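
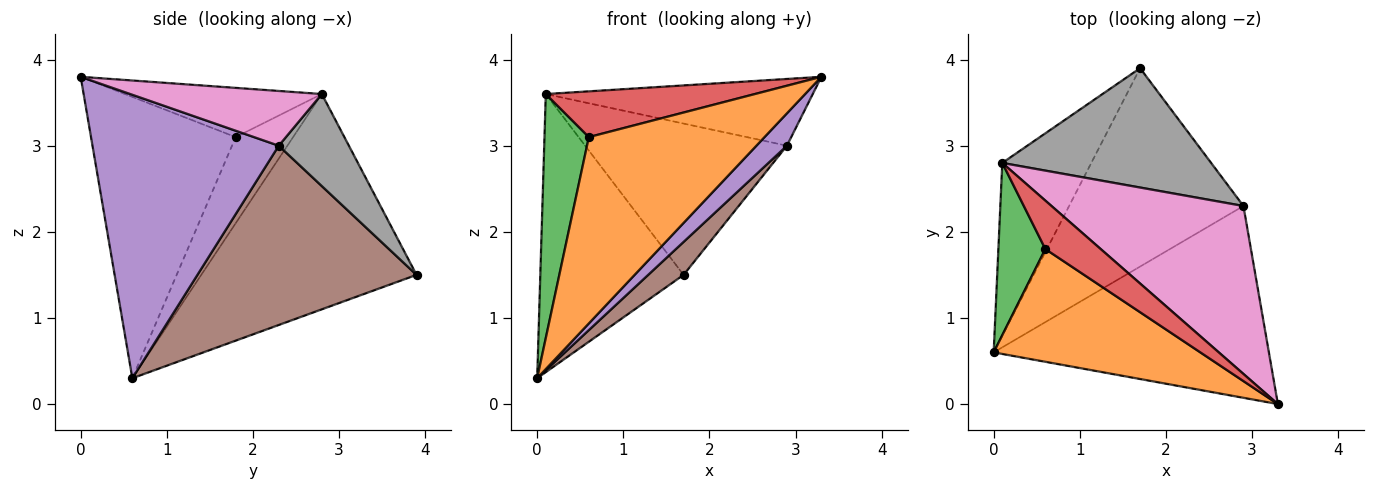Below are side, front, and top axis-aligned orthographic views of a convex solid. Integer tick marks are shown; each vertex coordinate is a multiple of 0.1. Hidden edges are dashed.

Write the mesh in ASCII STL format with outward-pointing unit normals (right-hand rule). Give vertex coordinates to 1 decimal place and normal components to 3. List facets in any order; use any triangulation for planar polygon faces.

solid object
 facet normal -0.787 0.524 -0.325
  outer loop
   vertex 0.1 2.8 3.6
   vertex 1.7 3.9 1.5
   vertex 0.0 0.6 0.3
  endloop
 endfacet
 facet normal -0.576 -0.699 0.423
  outer loop
   vertex 0.6 1.8 3.1
   vertex 0.0 0.6 0.3
   vertex 3.3 0.0 3.8
  endloop
 endfacet
 facet normal -0.727 -0.561 0.396
  outer loop
   vertex 0.6 1.8 3.1
   vertex 0.1 2.8 3.6
   vertex 0.0 0.6 0.3
  endloop
 endfacet
 facet normal -0.543 -0.577 0.611
  outer loop
   vertex 0.6 1.8 3.1
   vertex 3.3 0.0 3.8
   vertex 0.1 2.8 3.6
  endloop
 endfacet
 facet normal 0.713 -0.117 -0.692
  outer loop
   vertex 2.9 2.3 3.0
   vertex 3.3 0.0 3.8
   vertex 0.0 0.6 0.3
  endloop
 endfacet
 facet normal 0.712 -0.115 -0.692
  outer loop
   vertex 2.9 2.3 3.0
   vertex 0.0 0.6 0.3
   vertex 1.7 3.9 1.5
  endloop
 endfacet
 facet normal 0.256 0.357 0.898
  outer loop
   vertex 2.9 2.3 3.0
   vertex 0.1 2.8 3.6
   vertex 3.3 0.0 3.8
  endloop
 endfacet
 facet normal 0.263 0.758 0.597
  outer loop
   vertex 2.9 2.3 3.0
   vertex 1.7 3.9 1.5
   vertex 0.1 2.8 3.6
  endloop
 endfacet
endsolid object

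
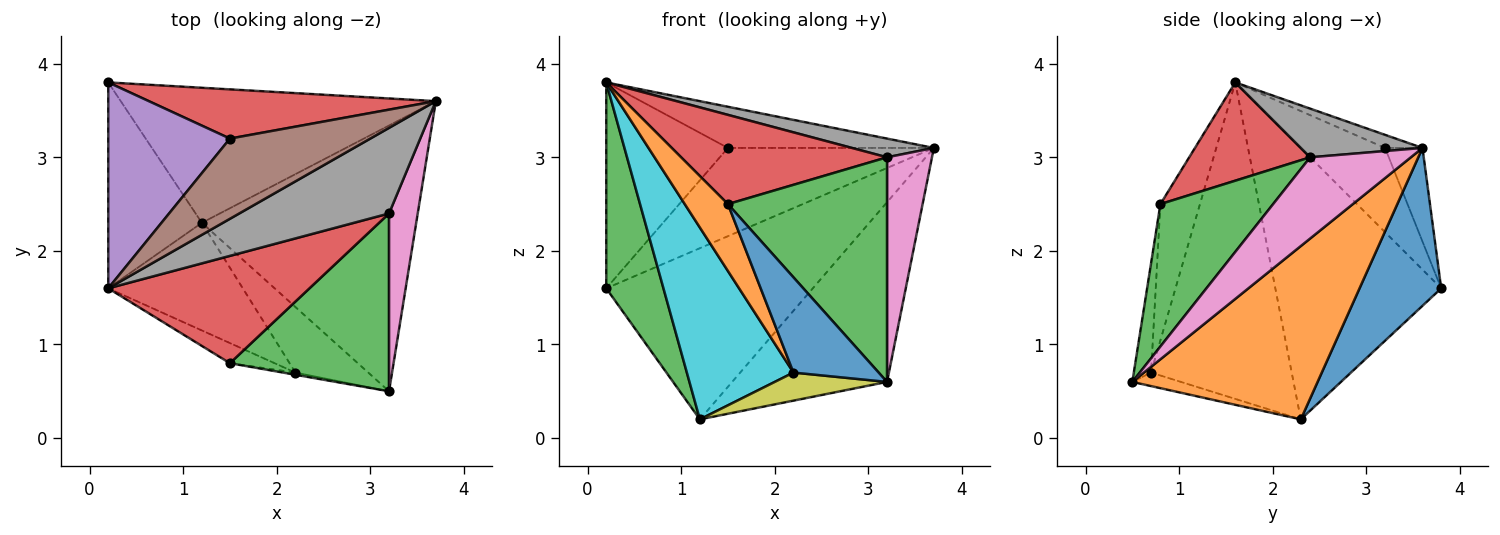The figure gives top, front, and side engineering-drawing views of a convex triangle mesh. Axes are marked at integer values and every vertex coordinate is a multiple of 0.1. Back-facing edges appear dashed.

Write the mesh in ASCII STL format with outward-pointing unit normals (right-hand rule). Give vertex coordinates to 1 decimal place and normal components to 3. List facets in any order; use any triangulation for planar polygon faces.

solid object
 facet normal 0.296 0.750 -0.592
  outer loop
   vertex 1.2 2.3 0.2
   vertex 0.2 3.8 1.6
   vertex 3.7 3.6 3.1
  endloop
 endfacet
 facet normal 0.556 0.465 -0.688
  outer loop
   vertex 1.2 2.3 0.2
   vertex 3.7 3.6 3.1
   vertex 3.2 0.5 0.6
  endloop
 endfacet
 facet normal -0.899 -0.310 -0.310
  outer loop
   vertex 1.2 2.3 0.2
   vertex 0.2 1.6 3.8
   vertex 0.2 3.8 1.6
  endloop
 endfacet
 facet normal -0.157 0.863 0.481
  outer loop
   vertex 1.5 3.2 3.1
   vertex 3.7 3.6 3.1
   vertex 0.2 3.8 1.6
  endloop
 endfacet
 facet normal -0.440 0.635 0.635
  outer loop
   vertex 1.5 3.2 3.1
   vertex 0.2 3.8 1.6
   vertex 0.2 1.6 3.8
  endloop
 endfacet
 facet normal -0.083 0.455 0.887
  outer loop
   vertex 1.5 3.2 3.1
   vertex 0.2 1.6 3.8
   vertex 3.7 3.6 3.1
  endloop
 endfacet
 facet normal 0.869 -0.388 0.307
  outer loop
   vertex 3.2 2.4 3.0
   vertex 3.2 0.5 0.6
   vertex 3.7 3.6 3.1
  endloop
 endfacet
 facet normal 0.303 -0.204 0.931
  outer loop
   vertex 3.2 2.4 3.0
   vertex 3.7 3.6 3.1
   vertex 0.2 1.6 3.8
  endloop
 endfacet
 facet normal -0.168 -0.388 -0.906
  outer loop
   vertex 2.2 0.7 0.7
   vertex 1.2 2.3 0.2
   vertex 3.2 0.5 0.6
  endloop
 endfacet
 facet normal -0.755 -0.572 -0.321
  outer loop
   vertex 2.2 0.7 0.7
   vertex 0.2 1.6 3.8
   vertex 1.2 2.3 0.2
  endloop
 endfacet
 facet normal -0.198 -0.980 -0.023
  outer loop
   vertex 1.5 0.8 2.5
   vertex 2.2 0.7 0.7
   vertex 3.2 0.5 0.6
  endloop
 endfacet
 facet normal -0.659 -0.720 -0.216
  outer loop
   vertex 1.5 0.8 2.5
   vertex 0.2 1.6 3.8
   vertex 2.2 0.7 0.7
  endloop
 endfacet
 facet normal 0.486 -0.685 0.543
  outer loop
   vertex 1.5 0.8 2.5
   vertex 3.2 0.5 0.6
   vertex 3.2 2.4 3.0
  endloop
 endfacet
 facet normal 0.352 -0.598 0.720
  outer loop
   vertex 1.5 0.8 2.5
   vertex 3.2 2.4 3.0
   vertex 0.2 1.6 3.8
  endloop
 endfacet
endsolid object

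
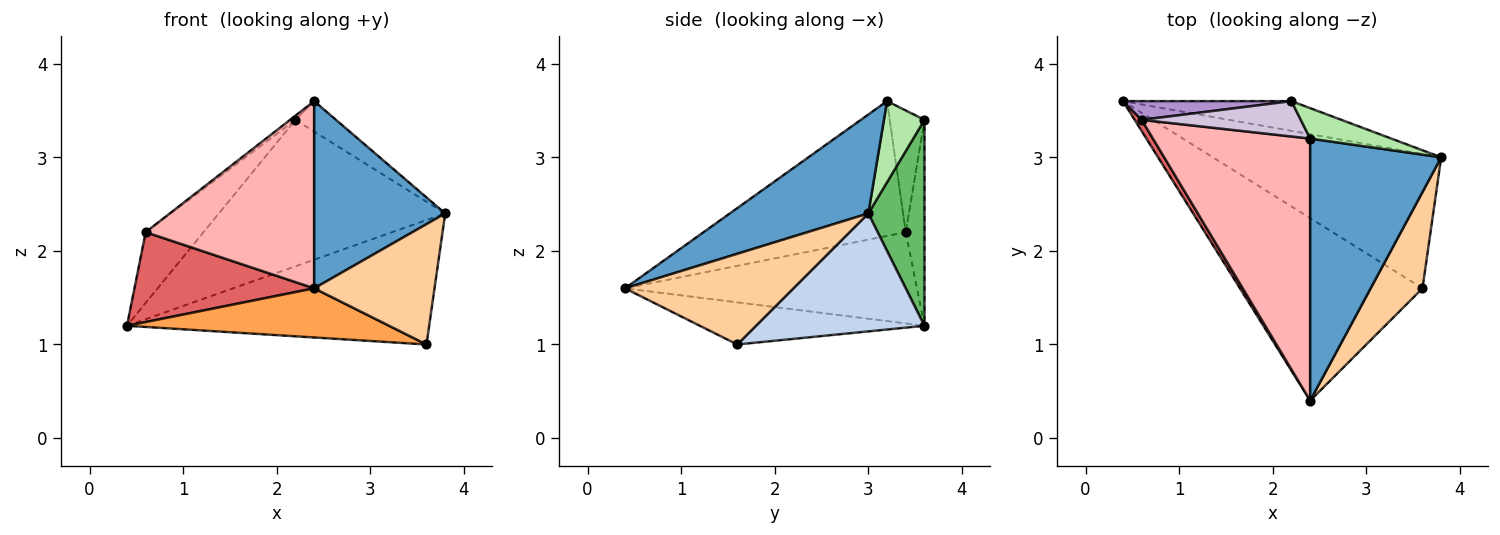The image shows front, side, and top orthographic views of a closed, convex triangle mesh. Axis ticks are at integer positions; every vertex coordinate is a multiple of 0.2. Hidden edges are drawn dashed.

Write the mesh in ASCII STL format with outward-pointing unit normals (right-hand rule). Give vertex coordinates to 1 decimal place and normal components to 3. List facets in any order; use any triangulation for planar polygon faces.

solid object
 facet normal 0.524 -0.495 0.693
  outer loop
   vertex 2.4 3.2 3.6
   vertex 2.4 0.4 1.6
   vertex 3.8 3.0 2.4
  endloop
 endfacet
 facet normal 0.354 0.635 -0.686
  outer loop
   vertex 3.6 1.6 1.0
   vertex 0.4 3.6 1.2
   vertex 3.8 3.0 2.4
  endloop
 endfacet
 facet normal -0.217 -0.254 -0.942
  outer loop
   vertex 3.6 1.6 1.0
   vertex 2.4 0.4 1.6
   vertex 0.4 3.6 1.2
  endloop
 endfacet
 facet normal 0.738 -0.527 0.422
  outer loop
   vertex 3.6 1.6 1.0
   vertex 3.8 3.0 2.4
   vertex 2.4 0.4 1.6
  endloop
 endfacet
 facet normal 0.236 0.952 -0.193
  outer loop
   vertex 2.2 3.6 3.4
   vertex 3.8 3.0 2.4
   vertex 0.4 3.6 1.2
  endloop
 endfacet
 facet normal 0.577 0.577 0.577
  outer loop
   vertex 2.2 3.6 3.4
   vertex 2.4 3.2 3.6
   vertex 3.8 3.0 2.4
  endloop
 endfacet
 facet normal -0.850 -0.523 0.065
  outer loop
   vertex 0.6 3.4 2.2
   vertex 0.4 3.6 1.2
   vertex 2.4 0.4 1.6
  endloop
 endfacet
 facet normal -0.572 -0.477 0.667
  outer loop
   vertex 0.6 3.4 2.2
   vertex 2.4 0.4 1.6
   vertex 2.4 3.2 3.6
  endloop
 endfacet
 facet normal -0.298 0.923 0.244
  outer loop
   vertex 0.6 3.4 2.2
   vertex 2.2 3.6 3.4
   vertex 0.4 3.6 1.2
  endloop
 endfacet
 facet normal -0.605 0.093 0.791
  outer loop
   vertex 0.6 3.4 2.2
   vertex 2.4 3.2 3.6
   vertex 2.2 3.6 3.4
  endloop
 endfacet
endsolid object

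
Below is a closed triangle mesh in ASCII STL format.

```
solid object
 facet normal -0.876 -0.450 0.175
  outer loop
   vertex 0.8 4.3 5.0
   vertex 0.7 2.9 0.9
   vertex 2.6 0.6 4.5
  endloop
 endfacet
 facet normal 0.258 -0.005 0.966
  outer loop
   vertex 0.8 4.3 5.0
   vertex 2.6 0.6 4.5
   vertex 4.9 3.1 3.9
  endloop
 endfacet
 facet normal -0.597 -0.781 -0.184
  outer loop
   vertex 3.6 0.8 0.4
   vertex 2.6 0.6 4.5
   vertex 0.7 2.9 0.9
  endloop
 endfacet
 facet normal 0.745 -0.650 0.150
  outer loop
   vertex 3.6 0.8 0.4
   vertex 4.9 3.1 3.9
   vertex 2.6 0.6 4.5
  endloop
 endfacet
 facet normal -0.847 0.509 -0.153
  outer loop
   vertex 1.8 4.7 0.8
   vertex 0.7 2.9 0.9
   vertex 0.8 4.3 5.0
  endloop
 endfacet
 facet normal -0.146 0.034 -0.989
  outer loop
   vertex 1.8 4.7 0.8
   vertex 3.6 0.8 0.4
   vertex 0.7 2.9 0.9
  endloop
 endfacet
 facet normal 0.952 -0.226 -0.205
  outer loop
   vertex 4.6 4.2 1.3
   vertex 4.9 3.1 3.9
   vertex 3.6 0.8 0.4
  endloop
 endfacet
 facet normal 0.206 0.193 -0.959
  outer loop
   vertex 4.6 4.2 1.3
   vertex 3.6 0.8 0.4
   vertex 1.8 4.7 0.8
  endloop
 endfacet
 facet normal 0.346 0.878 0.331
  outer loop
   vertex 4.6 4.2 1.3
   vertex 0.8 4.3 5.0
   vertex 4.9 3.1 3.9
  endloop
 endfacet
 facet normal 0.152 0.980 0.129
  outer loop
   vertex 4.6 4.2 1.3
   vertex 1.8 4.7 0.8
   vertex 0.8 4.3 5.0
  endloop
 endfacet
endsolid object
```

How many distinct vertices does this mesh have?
7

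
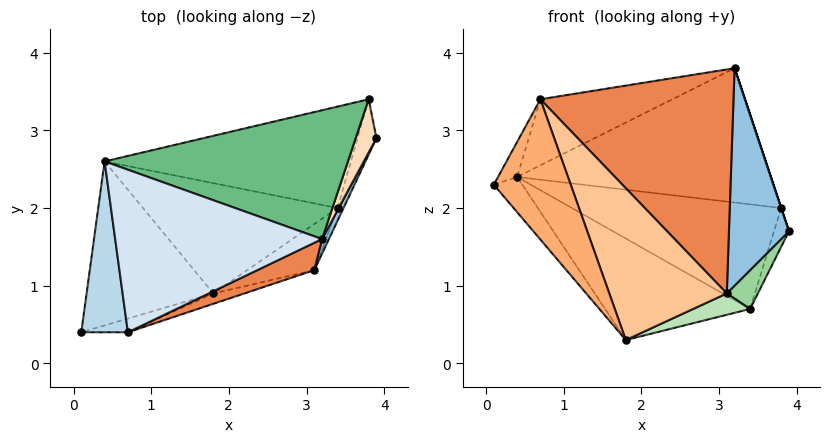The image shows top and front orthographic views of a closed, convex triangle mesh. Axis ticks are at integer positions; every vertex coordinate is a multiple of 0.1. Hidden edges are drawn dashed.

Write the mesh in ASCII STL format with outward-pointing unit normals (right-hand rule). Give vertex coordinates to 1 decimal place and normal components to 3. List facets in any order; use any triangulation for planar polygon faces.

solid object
 facet normal -0.771 0.133 -0.622
  outer loop
   vertex 0.4 2.6 2.4
   vertex 1.8 0.9 0.3
   vertex 0.1 0.4 2.3
  endloop
 endfacet
 facet normal 0.899 -0.437 0.029
  outer loop
   vertex 3.1 1.2 0.9
   vertex 3.9 2.9 1.7
   vertex 3.2 1.6 3.8
  endloop
 endfacet
 facet normal -0.874 0.097 0.477
  outer loop
   vertex 0.7 0.4 3.4
   vertex 0.4 2.6 2.4
   vertex 0.1 0.4 2.3
  endloop
 endfacet
 facet normal -0.312 0.357 0.880
  outer loop
   vertex 0.7 0.4 3.4
   vertex 3.2 1.6 3.8
   vertex 0.4 2.6 2.4
  endloop
 endfacet
 facet normal 0.416 -0.903 0.110
  outer loop
   vertex 0.7 0.4 3.4
   vertex 3.1 1.2 0.9
   vertex 3.2 1.6 3.8
  endloop
 endfacet
 facet normal 0.176 -0.980 -0.096
  outer loop
   vertex 0.7 0.4 3.4
   vertex 0.1 0.4 2.3
   vertex 1.8 0.9 0.3
  endloop
 endfacet
 facet normal 0.253 -0.965 -0.066
  outer loop
   vertex 0.7 0.4 3.4
   vertex 1.8 0.9 0.3
   vertex 3.1 1.2 0.9
  endloop
 endfacet
 facet normal 0.949 0.000 0.316
  outer loop
   vertex 3.8 3.4 2.0
   vertex 3.2 1.6 3.8
   vertex 3.9 2.9 1.7
  endloop
 endfacet
 facet normal -0.088 0.719 0.690
  outer loop
   vertex 3.8 3.4 2.0
   vertex 0.4 2.6 2.4
   vertex 3.2 1.6 3.8
  endloop
 endfacet
 facet normal 0.919 -0.375 -0.122
  outer loop
   vertex 3.4 2.0 0.7
   vertex 3.9 2.9 1.7
   vertex 3.1 1.2 0.9
  endloop
 endfacet
 facet normal 0.458 -0.374 -0.806
  outer loop
   vertex 3.4 2.0 0.7
   vertex 3.1 1.2 0.9
   vertex 1.8 0.9 0.3
  endloop
 endfacet
 facet normal 0.479 0.520 -0.707
  outer loop
   vertex 3.4 2.0 0.7
   vertex 3.8 3.4 2.0
   vertex 3.9 2.9 1.7
  endloop
 endfacet
 facet normal -0.271 0.652 -0.708
  outer loop
   vertex 3.4 2.0 0.7
   vertex 1.8 0.9 0.3
   vertex 0.4 2.6 2.4
  endloop
 endfacet
 facet normal -0.243 0.696 -0.675
  outer loop
   vertex 3.4 2.0 0.7
   vertex 0.4 2.6 2.4
   vertex 3.8 3.4 2.0
  endloop
 endfacet
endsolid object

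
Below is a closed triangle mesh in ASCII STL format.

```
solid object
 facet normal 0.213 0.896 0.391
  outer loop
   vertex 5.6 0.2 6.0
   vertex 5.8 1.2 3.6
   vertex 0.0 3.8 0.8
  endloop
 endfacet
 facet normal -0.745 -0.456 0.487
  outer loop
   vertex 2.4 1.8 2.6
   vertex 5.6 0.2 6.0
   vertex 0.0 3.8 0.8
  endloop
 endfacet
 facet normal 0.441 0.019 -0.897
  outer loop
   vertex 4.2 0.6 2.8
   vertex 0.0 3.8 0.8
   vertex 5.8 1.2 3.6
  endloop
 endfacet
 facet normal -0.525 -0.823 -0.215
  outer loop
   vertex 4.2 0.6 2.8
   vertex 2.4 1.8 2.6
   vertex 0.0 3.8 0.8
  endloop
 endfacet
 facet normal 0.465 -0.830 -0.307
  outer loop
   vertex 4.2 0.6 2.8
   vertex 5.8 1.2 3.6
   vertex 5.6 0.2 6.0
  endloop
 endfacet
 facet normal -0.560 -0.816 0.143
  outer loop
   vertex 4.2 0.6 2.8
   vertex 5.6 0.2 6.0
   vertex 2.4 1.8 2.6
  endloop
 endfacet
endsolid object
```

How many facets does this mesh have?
6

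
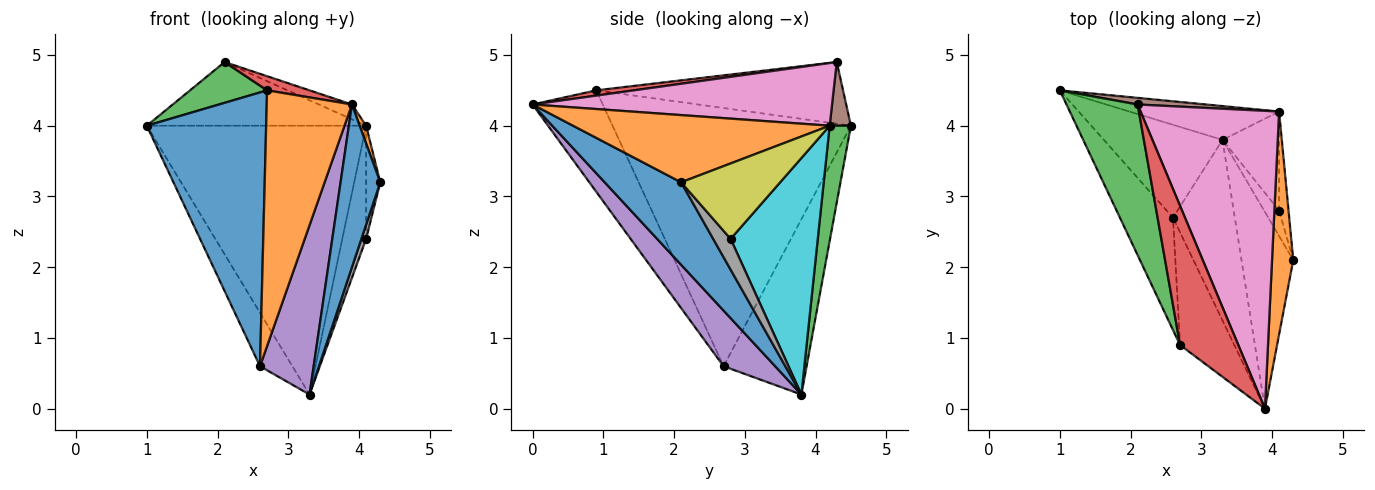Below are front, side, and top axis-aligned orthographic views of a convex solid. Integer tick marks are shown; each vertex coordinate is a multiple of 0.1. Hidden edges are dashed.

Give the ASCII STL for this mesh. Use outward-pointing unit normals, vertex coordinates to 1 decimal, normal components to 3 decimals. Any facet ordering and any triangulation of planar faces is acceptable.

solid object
 facet normal 0.775 -0.403 -0.487
  outer loop
   vertex 3.3 3.8 0.2
   vertex 4.3 2.1 3.2
   vertex 3.9 0.0 4.3
  endloop
 endfacet
 facet normal 0.953 -0.024 0.301
  outer loop
   vertex 4.1 4.2 4.0
   vertex 3.9 0.0 4.3
   vertex 4.3 2.1 3.2
  endloop
 endfacet
 facet normal 0.096 0.988 -0.124
  outer loop
   vertex 4.1 4.2 4.0
   vertex 3.3 3.8 0.2
   vertex 1.0 4.5 4.0
  endloop
 endfacet
 facet normal -0.788 0.307 -0.534
  outer loop
   vertex 2.6 2.7 0.6
   vertex 1.0 4.5 4.0
   vertex 3.3 3.8 0.2
  endloop
 endfacet
 facet normal 0.549 -0.571 -0.610
  outer loop
   vertex 2.6 2.7 0.6
   vertex 3.3 3.8 0.2
   vertex 3.9 0.0 4.3
  endloop
 endfacet
 facet normal 0.096 0.990 0.103
  outer loop
   vertex 2.1 4.3 4.9
   vertex 4.1 4.2 4.0
   vertex 1.0 4.5 4.0
  endloop
 endfacet
 facet normal 0.412 0.045 0.910
  outer loop
   vertex 2.1 4.3 4.9
   vertex 3.9 0.0 4.3
   vertex 4.1 4.2 4.0
  endloop
 endfacet
 facet normal 0.874 -0.236 -0.425
  outer loop
   vertex 4.1 2.8 2.4
   vertex 4.3 2.1 3.2
   vertex 3.3 3.8 0.2
  endloop
 endfacet
 facet normal 0.982 0.140 -0.123
  outer loop
   vertex 4.1 2.8 2.4
   vertex 4.1 4.2 4.0
   vertex 4.3 2.1 3.2
  endloop
 endfacet
 facet normal 0.940 0.257 -0.225
  outer loop
   vertex 4.1 2.8 2.4
   vertex 3.3 3.8 0.2
   vertex 4.1 4.2 4.0
  endloop
 endfacet
 facet normal -0.879 -0.440 -0.181
  outer loop
   vertex 2.7 0.9 4.5
   vertex 1.0 4.5 4.0
   vertex 2.6 2.7 0.6
  endloop
 endfacet
 facet normal -0.602 -0.731 -0.322
  outer loop
   vertex 2.7 0.9 4.5
   vertex 2.6 2.7 0.6
   vertex 3.9 0.0 4.3
  endloop
 endfacet
 facet normal -0.642 -0.200 0.740
  outer loop
   vertex 2.7 0.9 4.5
   vertex 2.1 4.3 4.9
   vertex 1.0 4.5 4.0
  endloop
 endfacet
 facet normal 0.090 -0.101 0.991
  outer loop
   vertex 2.7 0.9 4.5
   vertex 3.9 0.0 4.3
   vertex 2.1 4.3 4.9
  endloop
 endfacet
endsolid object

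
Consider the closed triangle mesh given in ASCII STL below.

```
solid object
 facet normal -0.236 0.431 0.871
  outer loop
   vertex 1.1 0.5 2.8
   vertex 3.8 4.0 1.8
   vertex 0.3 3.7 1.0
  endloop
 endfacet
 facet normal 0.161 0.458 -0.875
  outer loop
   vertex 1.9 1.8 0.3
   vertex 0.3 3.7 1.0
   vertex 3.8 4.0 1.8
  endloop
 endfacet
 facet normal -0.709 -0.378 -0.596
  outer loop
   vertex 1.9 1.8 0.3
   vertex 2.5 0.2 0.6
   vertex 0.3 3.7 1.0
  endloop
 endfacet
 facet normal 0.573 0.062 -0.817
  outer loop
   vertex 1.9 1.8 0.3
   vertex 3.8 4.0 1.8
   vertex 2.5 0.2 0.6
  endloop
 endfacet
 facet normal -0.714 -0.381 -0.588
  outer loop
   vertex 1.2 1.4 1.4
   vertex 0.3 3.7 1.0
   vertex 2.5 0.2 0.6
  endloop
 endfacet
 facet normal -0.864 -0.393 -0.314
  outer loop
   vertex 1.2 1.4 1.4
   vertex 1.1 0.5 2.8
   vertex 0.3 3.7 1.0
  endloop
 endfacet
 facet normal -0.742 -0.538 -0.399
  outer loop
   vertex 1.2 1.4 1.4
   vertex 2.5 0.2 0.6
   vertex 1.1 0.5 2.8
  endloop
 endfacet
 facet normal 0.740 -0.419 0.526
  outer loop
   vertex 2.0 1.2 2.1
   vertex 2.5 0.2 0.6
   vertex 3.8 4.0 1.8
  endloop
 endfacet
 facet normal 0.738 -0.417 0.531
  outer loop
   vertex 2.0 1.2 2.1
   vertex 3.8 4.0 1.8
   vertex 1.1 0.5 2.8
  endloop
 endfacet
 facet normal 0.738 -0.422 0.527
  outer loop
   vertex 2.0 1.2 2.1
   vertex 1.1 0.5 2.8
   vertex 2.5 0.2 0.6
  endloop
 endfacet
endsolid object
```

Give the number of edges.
15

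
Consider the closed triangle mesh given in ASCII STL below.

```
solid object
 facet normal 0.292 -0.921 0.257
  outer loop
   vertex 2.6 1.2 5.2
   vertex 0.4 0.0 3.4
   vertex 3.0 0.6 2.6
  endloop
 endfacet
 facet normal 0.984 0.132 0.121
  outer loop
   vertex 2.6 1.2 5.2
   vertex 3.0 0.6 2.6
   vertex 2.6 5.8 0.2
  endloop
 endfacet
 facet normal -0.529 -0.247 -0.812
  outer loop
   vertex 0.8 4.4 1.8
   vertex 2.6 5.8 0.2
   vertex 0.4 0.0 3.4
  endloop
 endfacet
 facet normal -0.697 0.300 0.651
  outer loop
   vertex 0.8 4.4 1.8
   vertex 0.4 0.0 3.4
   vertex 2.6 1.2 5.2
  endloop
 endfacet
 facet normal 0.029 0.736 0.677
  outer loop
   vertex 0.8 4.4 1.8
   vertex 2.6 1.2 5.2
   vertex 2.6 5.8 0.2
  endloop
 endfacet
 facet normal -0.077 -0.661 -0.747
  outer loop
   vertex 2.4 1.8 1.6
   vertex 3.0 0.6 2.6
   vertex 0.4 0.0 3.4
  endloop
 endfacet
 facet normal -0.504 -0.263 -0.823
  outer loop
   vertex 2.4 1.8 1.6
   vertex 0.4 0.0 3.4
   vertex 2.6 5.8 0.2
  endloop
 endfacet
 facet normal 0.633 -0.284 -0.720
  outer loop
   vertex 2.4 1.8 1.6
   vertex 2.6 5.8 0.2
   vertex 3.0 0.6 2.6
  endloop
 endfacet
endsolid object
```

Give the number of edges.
12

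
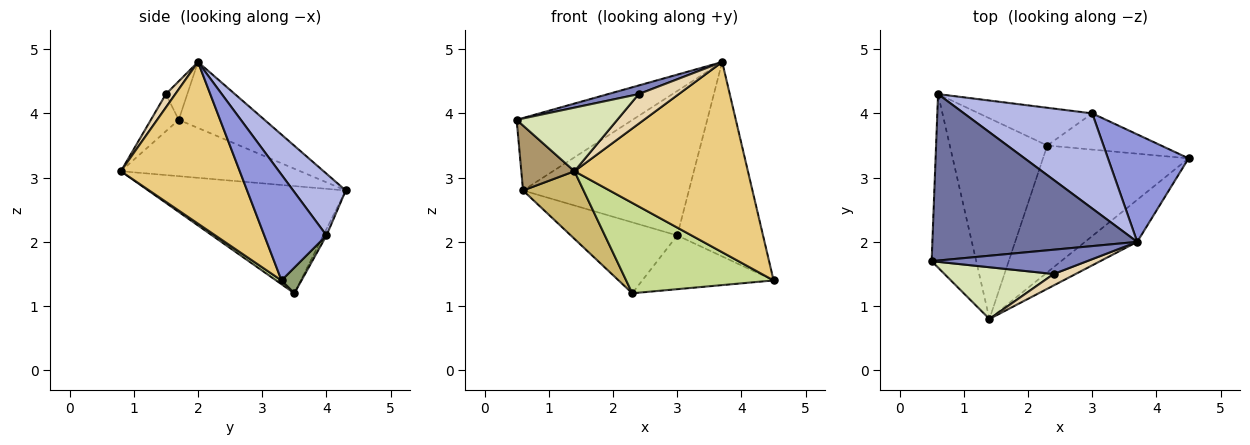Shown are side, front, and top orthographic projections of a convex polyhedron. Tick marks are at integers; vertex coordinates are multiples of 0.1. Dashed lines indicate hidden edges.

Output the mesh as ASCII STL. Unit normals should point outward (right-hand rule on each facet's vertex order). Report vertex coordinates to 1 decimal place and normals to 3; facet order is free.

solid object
 facet normal -0.283 0.383 0.879
  outer loop
   vertex 3.7 2.0 4.8
   vertex 0.6 4.3 2.8
   vertex 0.5 1.7 3.9
  endloop
 endfacet
 facet normal -0.227 -0.326 0.918
  outer loop
   vertex 2.4 1.5 4.3
   vertex 3.7 2.0 4.8
   vertex 0.5 1.7 3.9
  endloop
 endfacet
 facet normal 0.536 0.739 0.409
  outer loop
   vertex 3.0 4.0 2.1
   vertex 3.7 2.0 4.8
   vertex 4.5 3.3 1.4
  endloop
 endfacet
 facet normal 0.256 0.807 0.532
  outer loop
   vertex 3.0 4.0 2.1
   vertex 0.6 4.3 2.8
   vertex 3.7 2.0 4.8
  endloop
 endfacet
 facet normal 0.125 0.823 -0.554
  outer loop
   vertex 3.0 4.0 2.1
   vertex 4.5 3.3 1.4
   vertex 2.3 3.5 1.2
  endloop
 endfacet
 facet normal -0.027 0.883 -0.470
  outer loop
   vertex 3.0 4.0 2.1
   vertex 2.3 3.5 1.2
   vertex 0.6 4.3 2.8
  endloop
 endfacet
 facet normal 0.021 -0.580 -0.814
  outer loop
   vertex 1.4 0.8 3.1
   vertex 2.3 3.5 1.2
   vertex 4.5 3.3 1.4
  endloop
 endfacet
 facet normal -0.210 -0.758 0.617
  outer loop
   vertex 1.4 0.8 3.1
   vertex 2.4 1.5 4.3
   vertex 0.5 1.7 3.9
  endloop
 endfacet
 facet normal -0.764 -0.226 -0.605
  outer loop
   vertex 1.4 0.8 3.1
   vertex 0.5 1.7 3.9
   vertex 0.6 4.3 2.8
  endloop
 endfacet
 facet normal -0.722 -0.221 -0.656
  outer loop
   vertex 1.4 0.8 3.1
   vertex 0.6 4.3 2.8
   vertex 2.3 3.5 1.2
  endloop
 endfacet
 facet normal 0.556 -0.812 -0.179
  outer loop
   vertex 1.4 0.8 3.1
   vertex 4.5 3.3 1.4
   vertex 3.7 2.0 4.8
  endloop
 endfacet
 facet normal 0.215 -0.911 0.352
  outer loop
   vertex 1.4 0.8 3.1
   vertex 3.7 2.0 4.8
   vertex 2.4 1.5 4.3
  endloop
 endfacet
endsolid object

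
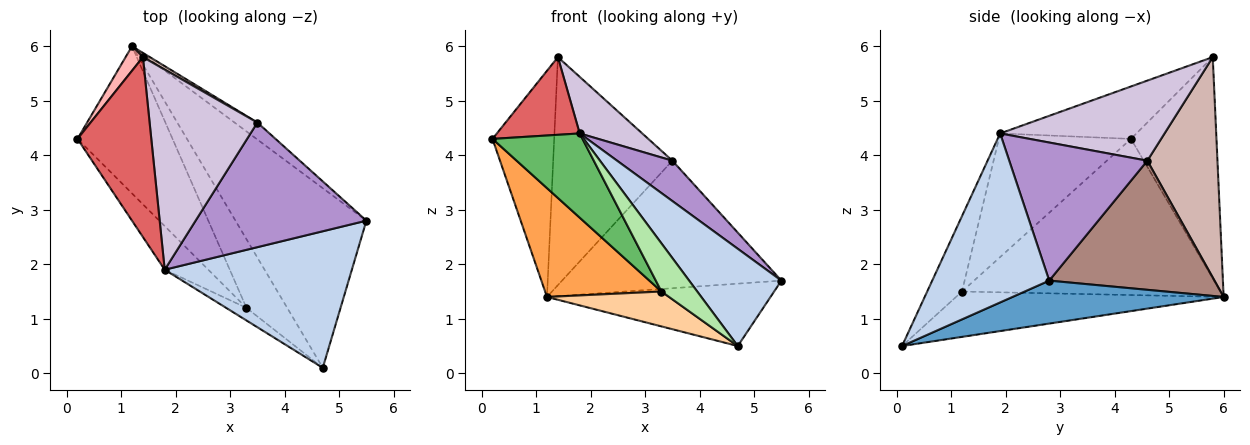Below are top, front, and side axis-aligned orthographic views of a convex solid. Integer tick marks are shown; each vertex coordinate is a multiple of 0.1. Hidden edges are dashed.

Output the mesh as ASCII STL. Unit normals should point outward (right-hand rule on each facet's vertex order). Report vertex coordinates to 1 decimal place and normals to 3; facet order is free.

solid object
 facet normal 0.296 0.313 -0.902
  outer loop
   vertex 1.2 6.0 1.4
   vertex 5.5 2.8 1.7
   vertex 4.7 0.1 0.5
  endloop
 endfacet
 facet normal 0.593 -0.467 0.656
  outer loop
   vertex 1.8 1.9 4.4
   vertex 4.7 0.1 0.5
   vertex 5.5 2.8 1.7
  endloop
 endfacet
 facet normal -0.797 -0.359 -0.485
  outer loop
   vertex 3.3 1.2 1.5
   vertex 0.2 4.3 4.3
   vertex 1.2 6.0 1.4
  endloop
 endfacet
 facet normal -0.704 -0.321 -0.633
  outer loop
   vertex 3.3 1.2 1.5
   vertex 1.2 6.0 1.4
   vertex 4.7 0.1 0.5
  endloop
 endfacet
 facet normal -0.793 -0.541 -0.280
  outer loop
   vertex 3.3 1.2 1.5
   vertex 1.8 1.9 4.4
   vertex 0.2 4.3 4.3
  endloop
 endfacet
 facet normal -0.685 -0.705 -0.184
  outer loop
   vertex 3.3 1.2 1.5
   vertex 4.7 0.1 0.5
   vertex 1.8 1.9 4.4
  endloop
 endfacet
 facet normal -0.546 -0.332 0.769
  outer loop
   vertex 1.4 5.8 5.8
   vertex 0.2 4.3 4.3
   vertex 1.8 1.9 4.4
  endloop
 endfacet
 facet normal -0.809 0.584 0.063
  outer loop
   vertex 1.4 5.8 5.8
   vertex 1.2 6.0 1.4
   vertex 0.2 4.3 4.3
  endloop
 endfacet
 facet normal 0.610 -0.244 0.754
  outer loop
   vertex 3.5 4.6 3.9
   vertex 1.8 1.9 4.4
   vertex 5.5 2.8 1.7
  endloop
 endfacet
 facet normal 0.582 -0.221 0.783
  outer loop
   vertex 3.5 4.6 3.9
   vertex 1.4 5.8 5.8
   vertex 1.8 1.9 4.4
  endloop
 endfacet
 facet normal 0.598 0.794 -0.106
  outer loop
   vertex 3.5 4.6 3.9
   vertex 5.5 2.8 1.7
   vertex 1.2 6.0 1.4
  endloop
 endfacet
 facet normal 0.507 0.862 0.016
  outer loop
   vertex 3.5 4.6 3.9
   vertex 1.2 6.0 1.4
   vertex 1.4 5.8 5.8
  endloop
 endfacet
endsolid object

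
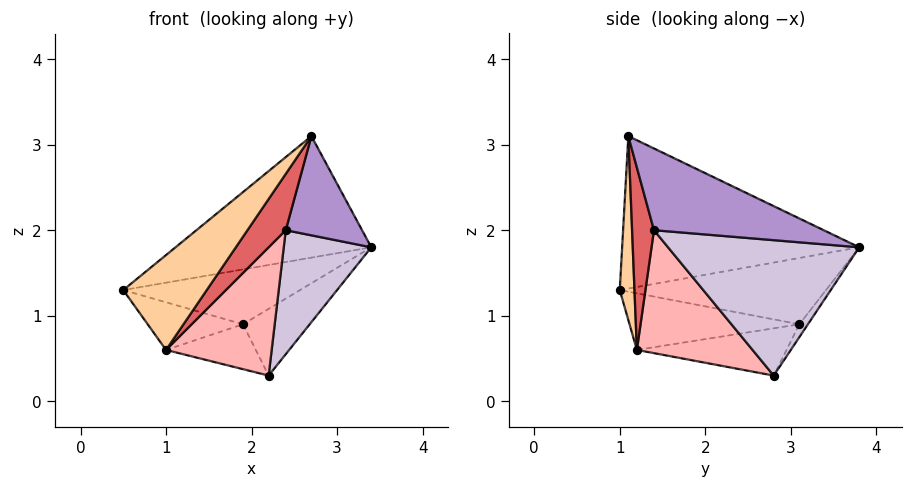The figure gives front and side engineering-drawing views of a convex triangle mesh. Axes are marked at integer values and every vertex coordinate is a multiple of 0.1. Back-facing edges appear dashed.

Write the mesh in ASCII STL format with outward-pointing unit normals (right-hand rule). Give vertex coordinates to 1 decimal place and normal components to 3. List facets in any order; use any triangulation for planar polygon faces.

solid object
 facet normal -0.571 0.472 0.672
  outer loop
   vertex 2.7 1.1 3.1
   vertex 3.4 3.8 1.8
   vertex 0.5 1.0 1.3
  endloop
 endfacet
 facet normal -0.605 0.518 0.605
  outer loop
   vertex 1.9 3.1 0.9
   vertex 0.5 1.0 1.3
   vertex 3.4 3.8 1.8
  endloop
 endfacet
 facet normal -0.111 0.866 -0.488
  outer loop
   vertex 1.9 3.1 0.9
   vertex 3.4 3.8 1.8
   vertex 2.2 2.8 0.3
  endloop
 endfacet
 facet normal 0.171 -0.973 -0.155
  outer loop
   vertex 1.0 1.2 0.6
   vertex 2.7 1.1 3.1
   vertex 0.5 1.0 1.3
  endloop
 endfacet
 facet normal -0.785 0.441 -0.435
  outer loop
   vertex 1.0 1.2 0.6
   vertex 0.5 1.0 1.3
   vertex 1.9 3.1 0.9
  endloop
 endfacet
 facet normal -0.707 0.424 -0.566
  outer loop
   vertex 1.0 1.2 0.6
   vertex 1.9 3.1 0.9
   vertex 2.2 2.8 0.3
  endloop
 endfacet
 facet normal 0.465 -0.814 -0.349
  outer loop
   vertex 2.4 1.4 2.0
   vertex 2.7 1.1 3.1
   vertex 1.0 1.2 0.6
  endloop
 endfacet
 facet normal 0.621 -0.567 -0.540
  outer loop
   vertex 2.4 1.4 2.0
   vertex 1.0 1.2 0.6
   vertex 2.2 2.8 0.3
  endloop
 endfacet
 facet normal 0.858 -0.386 -0.339
  outer loop
   vertex 2.4 1.4 2.0
   vertex 3.4 3.8 1.8
   vertex 2.7 1.1 3.1
  endloop
 endfacet
 facet normal 0.829 -0.380 -0.410
  outer loop
   vertex 2.4 1.4 2.0
   vertex 2.2 2.8 0.3
   vertex 3.4 3.8 1.8
  endloop
 endfacet
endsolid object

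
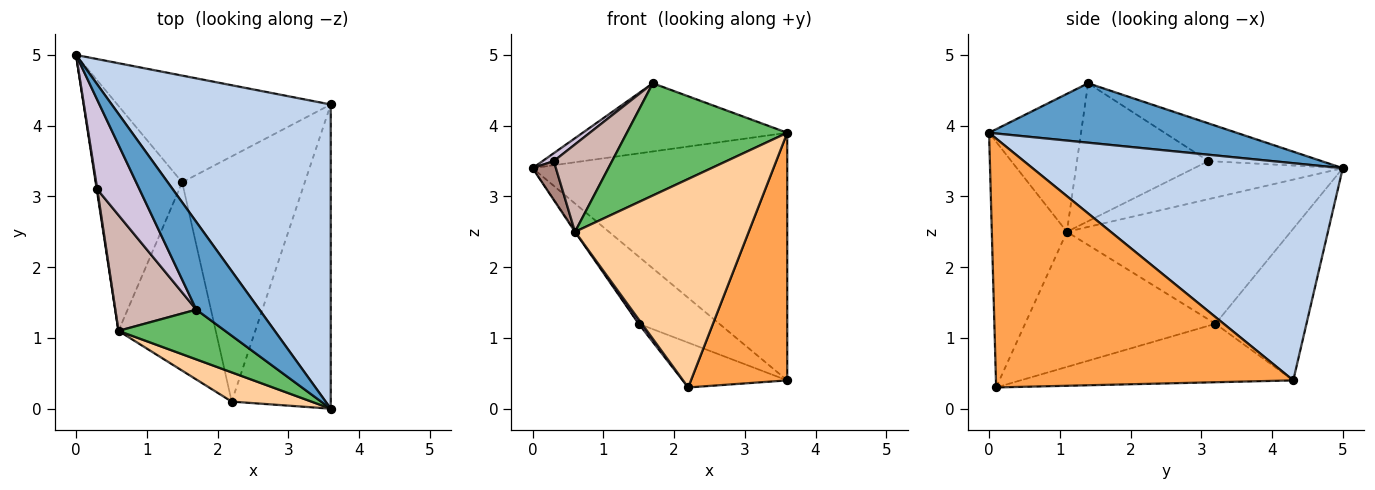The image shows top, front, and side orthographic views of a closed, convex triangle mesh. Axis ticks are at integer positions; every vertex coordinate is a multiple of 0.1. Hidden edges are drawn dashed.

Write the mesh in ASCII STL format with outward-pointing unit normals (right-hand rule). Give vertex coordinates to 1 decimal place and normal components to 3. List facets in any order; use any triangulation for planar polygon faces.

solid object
 facet normal 0.597 0.493 0.633
  outer loop
   vertex 1.7 1.4 4.6
   vertex 3.6 0.0 3.9
   vertex 0.0 5.0 3.4
  endloop
 endfacet
 facet normal 0.610 0.500 0.615
  outer loop
   vertex 3.6 4.3 0.4
   vertex 0.0 5.0 3.4
   vertex 3.6 0.0 3.9
  endloop
 endfacet
 facet normal 0.890 -0.288 -0.354
  outer loop
   vertex 3.6 4.3 0.4
   vertex 3.6 0.0 3.9
   vertex 2.2 0.1 0.3
  endloop
 endfacet
 facet normal -0.393 -0.910 0.128
  outer loop
   vertex 0.6 1.1 2.5
   vertex 2.2 0.1 0.3
   vertex 3.6 0.0 3.9
  endloop
 endfacet
 facet normal -0.464 -0.810 0.359
  outer loop
   vertex 0.6 1.1 2.5
   vertex 3.6 0.0 3.9
   vertex 1.7 1.4 4.6
  endloop
 endfacet
 facet normal -0.515 0.457 -0.725
  outer loop
   vertex 1.5 3.2 1.2
   vertex 0.0 5.0 3.4
   vertex 3.6 4.3 0.4
  endloop
 endfacet
 facet normal -0.425 0.163 -0.891
  outer loop
   vertex 1.5 3.2 1.2
   vertex 3.6 4.3 0.4
   vertex 2.2 0.1 0.3
  endloop
 endfacet
 facet normal -0.825 0.004 -0.565
  outer loop
   vertex 1.5 3.2 1.2
   vertex 0.6 1.1 2.5
   vertex 0.0 5.0 3.4
  endloop
 endfacet
 facet normal -0.812 -0.014 -0.584
  outer loop
   vertex 1.5 3.2 1.2
   vertex 2.2 0.1 0.3
   vertex 0.6 1.1 2.5
  endloop
 endfacet
 facet normal -0.665 -0.066 0.744
  outer loop
   vertex 0.3 3.1 3.5
   vertex 1.7 1.4 4.6
   vertex 0.0 5.0 3.4
  endloop
 endfacet
 facet normal -0.988 -0.155 0.014
  outer loop
   vertex 0.3 3.1 3.5
   vertex 0.0 5.0 3.4
   vertex 0.6 1.1 2.5
  endloop
 endfacet
 facet normal -0.805 -0.357 0.473
  outer loop
   vertex 0.3 3.1 3.5
   vertex 0.6 1.1 2.5
   vertex 1.7 1.4 4.6
  endloop
 endfacet
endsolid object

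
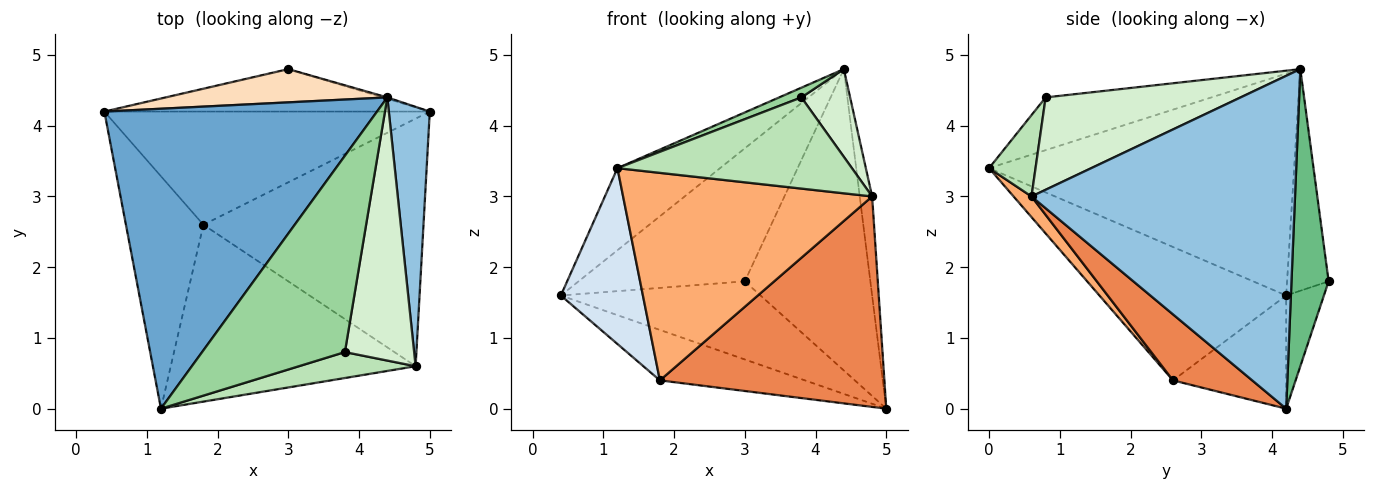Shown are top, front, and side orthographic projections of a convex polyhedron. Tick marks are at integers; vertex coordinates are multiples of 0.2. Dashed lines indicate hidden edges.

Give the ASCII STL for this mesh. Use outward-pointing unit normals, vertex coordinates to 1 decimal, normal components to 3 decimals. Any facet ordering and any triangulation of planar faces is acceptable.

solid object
 facet normal -0.617 0.208 0.759
  outer loop
   vertex 4.4 4.4 4.8
   vertex 0.4 4.2 1.6
   vertex 1.2 0.0 3.4
  endloop
 endfacet
 facet normal 0.991 0.047 0.122
  outer loop
   vertex 4.8 0.6 3.0
   vertex 5.0 4.2 0.0
   vertex 4.4 4.4 4.8
  endloop
 endfacet
 facet normal -0.303 0.388 -0.871
  outer loop
   vertex 1.8 2.6 0.4
   vertex 0.4 4.2 1.6
   vertex 5.0 4.2 0.0
  endloop
 endfacet
 facet normal -0.808 -0.355 -0.469
  outer loop
   vertex 1.8 2.6 0.4
   vertex 1.2 0.0 3.4
   vertex 0.4 4.2 1.6
  endloop
 endfacet
 facet normal 0.223 -0.631 -0.743
  outer loop
   vertex 1.8 2.6 0.4
   vertex 5.0 4.2 0.0
   vertex 4.8 0.6 3.0
  endloop
 endfacet
 facet normal 0.055 -0.760 -0.648
  outer loop
   vertex 1.8 2.6 0.4
   vertex 4.8 0.6 3.0
   vertex 1.2 0.0 3.4
  endloop
 endfacet
 facet normal -0.164 0.867 -0.471
  outer loop
   vertex 3.0 4.8 1.8
   vertex 5.0 4.2 0.0
   vertex 0.4 4.2 1.6
  endloop
 endfacet
 facet normal -0.236 0.943 0.236
  outer loop
   vertex 3.0 4.8 1.8
   vertex 0.4 4.2 1.6
   vertex 4.4 4.4 4.8
  endloop
 endfacet
 facet normal 0.284 0.959 -0.005
  outer loop
   vertex 3.0 4.8 1.8
   vertex 4.4 4.4 4.8
   vertex 5.0 4.2 0.0
  endloop
 endfacet
 facet normal -0.346 -0.046 0.937
  outer loop
   vertex 3.8 0.8 4.4
   vertex 4.4 4.4 4.8
   vertex 1.2 0.0 3.4
  endloop
 endfacet
 facet normal 0.187 -0.945 0.269
  outer loop
   vertex 3.8 0.8 4.4
   vertex 1.2 0.0 3.4
   vertex 4.8 0.6 3.0
  endloop
 endfacet
 facet normal 0.784 -0.196 0.588
  outer loop
   vertex 3.8 0.8 4.4
   vertex 4.8 0.6 3.0
   vertex 4.4 4.4 4.8
  endloop
 endfacet
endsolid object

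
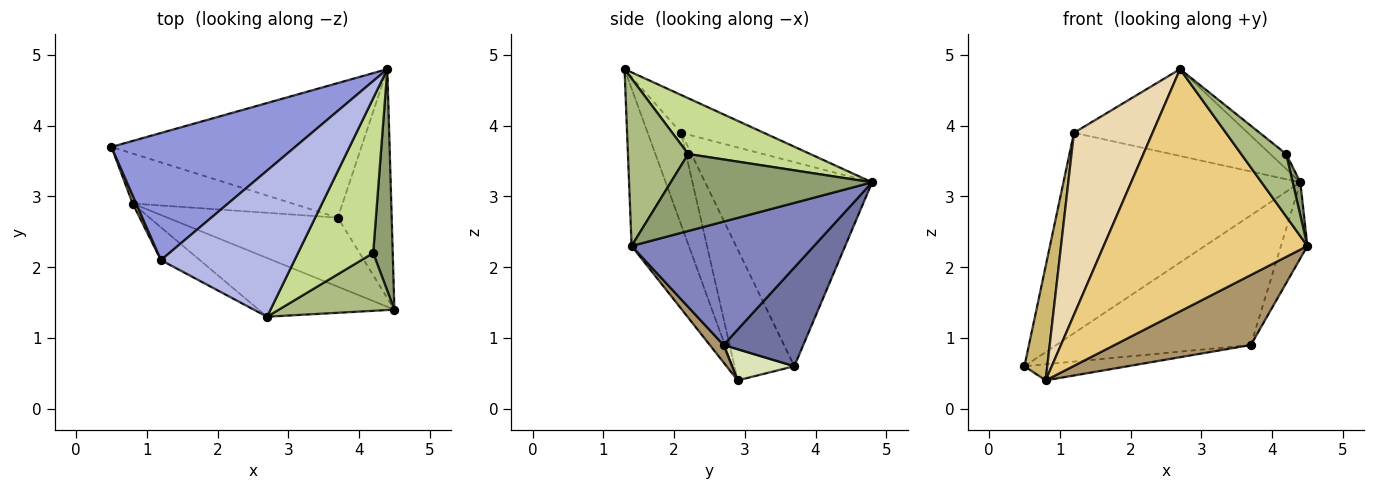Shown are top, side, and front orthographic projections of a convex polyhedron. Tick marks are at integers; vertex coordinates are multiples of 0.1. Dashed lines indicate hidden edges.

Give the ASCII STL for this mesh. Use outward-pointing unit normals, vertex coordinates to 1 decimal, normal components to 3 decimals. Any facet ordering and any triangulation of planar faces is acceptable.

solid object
 facet normal 0.274 0.667 -0.693
  outer loop
   vertex 3.7 2.7 0.9
   vertex 0.5 3.7 0.6
   vertex 4.4 4.8 3.2
  endloop
 endfacet
 facet normal 0.908 0.132 -0.397
  outer loop
   vertex 3.7 2.7 0.9
   vertex 4.4 4.8 3.2
   vertex 4.5 1.4 2.3
  endloop
 endfacet
 facet normal -0.512 0.726 0.460
  outer loop
   vertex 1.2 2.1 3.9
   vertex 4.4 4.8 3.2
   vertex 0.5 3.7 0.6
  endloop
 endfacet
 facet normal -0.236 0.497 0.835
  outer loop
   vertex 1.2 2.1 3.9
   vertex 2.7 1.3 4.8
   vertex 4.4 4.8 3.2
  endloop
 endfacet
 facet normal 0.969 -0.037 0.246
  outer loop
   vertex 4.2 2.2 3.6
   vertex 4.5 1.4 2.3
   vertex 4.4 4.8 3.2
  endloop
 endfacet
 facet normal 0.701 -0.523 0.484
  outer loop
   vertex 4.2 2.2 3.6
   vertex 2.7 1.3 4.8
   vertex 4.5 1.4 2.3
  endloop
 endfacet
 facet normal 0.594 0.077 0.801
  outer loop
   vertex 4.2 2.2 3.6
   vertex 4.4 4.8 3.2
   vertex 2.7 1.3 4.8
  endloop
 endfacet
 facet normal 0.182 0.302 -0.936
  outer loop
   vertex 0.8 2.9 0.4
   vertex 0.5 3.7 0.6
   vertex 3.7 2.7 0.9
  endloop
 endfacet
 facet normal 0.072 -0.710 -0.700
  outer loop
   vertex 0.8 2.9 0.4
   vertex 3.7 2.7 0.9
   vertex 4.5 1.4 2.3
  endloop
 endfacet
 facet normal -0.934 -0.357 0.025
  outer loop
   vertex 0.8 2.9 0.4
   vertex 1.2 2.1 3.9
   vertex 0.5 3.7 0.6
  endloop
 endfacet
 facet normal -0.263 -0.938 -0.227
  outer loop
   vertex 0.8 2.9 0.4
   vertex 4.5 1.4 2.3
   vertex 2.7 1.3 4.8
  endloop
 endfacet
 facet normal -0.386 -0.908 -0.163
  outer loop
   vertex 0.8 2.9 0.4
   vertex 2.7 1.3 4.8
   vertex 1.2 2.1 3.9
  endloop
 endfacet
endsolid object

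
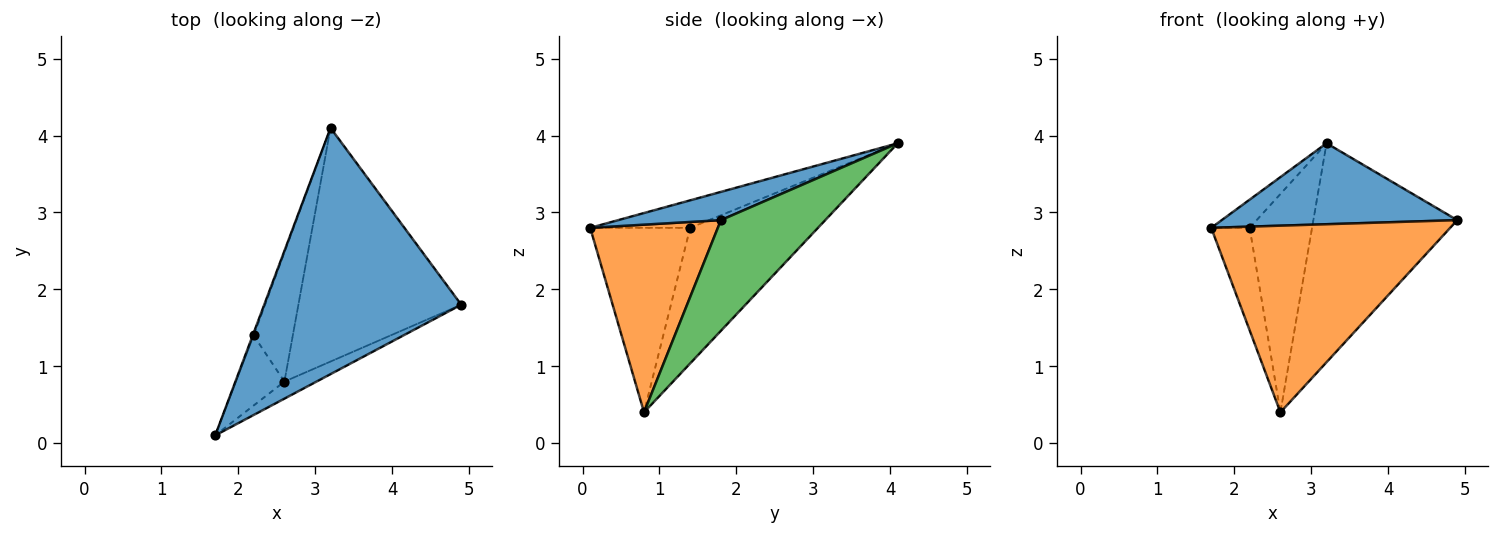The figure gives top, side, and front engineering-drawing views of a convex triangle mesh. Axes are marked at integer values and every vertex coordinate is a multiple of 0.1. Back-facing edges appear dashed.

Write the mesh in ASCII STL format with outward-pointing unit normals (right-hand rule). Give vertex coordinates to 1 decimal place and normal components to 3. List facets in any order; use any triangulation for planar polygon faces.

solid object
 facet normal 0.135 -0.309 0.941
  outer loop
   vertex 3.2 4.1 3.9
   vertex 1.7 0.1 2.8
   vertex 4.9 1.8 2.9
  endloop
 endfacet
 facet normal 0.470 -0.879 -0.080
  outer loop
   vertex 2.6 0.8 0.4
   vertex 4.9 1.8 2.9
   vertex 1.7 0.1 2.8
  endloop
 endfacet
 facet normal 0.444 0.613 -0.654
  outer loop
   vertex 2.6 0.8 0.4
   vertex 3.2 4.1 3.9
   vertex 4.9 1.8 2.9
  endloop
 endfacet
 facet normal -0.933 0.359 -0.033
  outer loop
   vertex 2.2 1.4 2.8
   vertex 1.7 0.1 2.8
   vertex 3.2 4.1 3.9
  endloop
 endfacet
 facet normal -0.906 0.349 -0.238
  outer loop
   vertex 2.2 1.4 2.8
   vertex 2.6 0.8 0.4
   vertex 1.7 0.1 2.8
  endloop
 endfacet
 facet normal -0.870 0.424 -0.251
  outer loop
   vertex 2.2 1.4 2.8
   vertex 3.2 4.1 3.9
   vertex 2.6 0.8 0.4
  endloop
 endfacet
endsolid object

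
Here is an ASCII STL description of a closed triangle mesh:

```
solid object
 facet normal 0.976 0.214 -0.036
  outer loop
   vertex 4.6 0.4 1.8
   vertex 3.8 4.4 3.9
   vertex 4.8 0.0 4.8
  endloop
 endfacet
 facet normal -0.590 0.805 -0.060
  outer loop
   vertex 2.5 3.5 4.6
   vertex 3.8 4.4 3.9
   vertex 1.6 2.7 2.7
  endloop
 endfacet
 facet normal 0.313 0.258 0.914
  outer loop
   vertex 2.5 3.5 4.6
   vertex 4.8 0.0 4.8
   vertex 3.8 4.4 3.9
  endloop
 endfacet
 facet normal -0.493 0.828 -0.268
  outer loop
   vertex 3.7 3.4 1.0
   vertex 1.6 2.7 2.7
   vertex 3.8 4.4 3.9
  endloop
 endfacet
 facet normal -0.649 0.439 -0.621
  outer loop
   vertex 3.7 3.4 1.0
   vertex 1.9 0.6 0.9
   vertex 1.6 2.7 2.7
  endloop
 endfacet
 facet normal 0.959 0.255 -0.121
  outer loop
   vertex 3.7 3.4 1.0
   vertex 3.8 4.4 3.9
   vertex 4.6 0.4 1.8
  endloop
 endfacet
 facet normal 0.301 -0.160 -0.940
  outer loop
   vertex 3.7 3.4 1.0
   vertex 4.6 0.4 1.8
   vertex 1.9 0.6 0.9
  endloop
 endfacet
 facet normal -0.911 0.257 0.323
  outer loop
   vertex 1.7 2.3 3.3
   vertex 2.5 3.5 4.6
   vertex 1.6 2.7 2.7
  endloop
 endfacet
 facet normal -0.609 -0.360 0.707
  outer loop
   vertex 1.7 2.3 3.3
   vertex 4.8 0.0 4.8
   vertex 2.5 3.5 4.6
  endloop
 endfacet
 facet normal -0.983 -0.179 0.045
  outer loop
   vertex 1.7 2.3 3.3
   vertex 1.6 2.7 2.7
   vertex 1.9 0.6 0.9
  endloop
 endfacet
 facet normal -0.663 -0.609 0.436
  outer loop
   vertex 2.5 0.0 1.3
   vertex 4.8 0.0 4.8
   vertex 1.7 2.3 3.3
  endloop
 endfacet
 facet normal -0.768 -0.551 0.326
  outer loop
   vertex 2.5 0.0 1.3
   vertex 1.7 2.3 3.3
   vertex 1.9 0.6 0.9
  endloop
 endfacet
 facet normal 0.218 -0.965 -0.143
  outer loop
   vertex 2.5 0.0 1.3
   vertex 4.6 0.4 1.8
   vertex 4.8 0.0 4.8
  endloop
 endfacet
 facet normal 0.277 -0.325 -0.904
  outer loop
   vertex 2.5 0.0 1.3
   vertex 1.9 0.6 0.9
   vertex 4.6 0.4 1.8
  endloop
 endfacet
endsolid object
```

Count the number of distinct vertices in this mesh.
9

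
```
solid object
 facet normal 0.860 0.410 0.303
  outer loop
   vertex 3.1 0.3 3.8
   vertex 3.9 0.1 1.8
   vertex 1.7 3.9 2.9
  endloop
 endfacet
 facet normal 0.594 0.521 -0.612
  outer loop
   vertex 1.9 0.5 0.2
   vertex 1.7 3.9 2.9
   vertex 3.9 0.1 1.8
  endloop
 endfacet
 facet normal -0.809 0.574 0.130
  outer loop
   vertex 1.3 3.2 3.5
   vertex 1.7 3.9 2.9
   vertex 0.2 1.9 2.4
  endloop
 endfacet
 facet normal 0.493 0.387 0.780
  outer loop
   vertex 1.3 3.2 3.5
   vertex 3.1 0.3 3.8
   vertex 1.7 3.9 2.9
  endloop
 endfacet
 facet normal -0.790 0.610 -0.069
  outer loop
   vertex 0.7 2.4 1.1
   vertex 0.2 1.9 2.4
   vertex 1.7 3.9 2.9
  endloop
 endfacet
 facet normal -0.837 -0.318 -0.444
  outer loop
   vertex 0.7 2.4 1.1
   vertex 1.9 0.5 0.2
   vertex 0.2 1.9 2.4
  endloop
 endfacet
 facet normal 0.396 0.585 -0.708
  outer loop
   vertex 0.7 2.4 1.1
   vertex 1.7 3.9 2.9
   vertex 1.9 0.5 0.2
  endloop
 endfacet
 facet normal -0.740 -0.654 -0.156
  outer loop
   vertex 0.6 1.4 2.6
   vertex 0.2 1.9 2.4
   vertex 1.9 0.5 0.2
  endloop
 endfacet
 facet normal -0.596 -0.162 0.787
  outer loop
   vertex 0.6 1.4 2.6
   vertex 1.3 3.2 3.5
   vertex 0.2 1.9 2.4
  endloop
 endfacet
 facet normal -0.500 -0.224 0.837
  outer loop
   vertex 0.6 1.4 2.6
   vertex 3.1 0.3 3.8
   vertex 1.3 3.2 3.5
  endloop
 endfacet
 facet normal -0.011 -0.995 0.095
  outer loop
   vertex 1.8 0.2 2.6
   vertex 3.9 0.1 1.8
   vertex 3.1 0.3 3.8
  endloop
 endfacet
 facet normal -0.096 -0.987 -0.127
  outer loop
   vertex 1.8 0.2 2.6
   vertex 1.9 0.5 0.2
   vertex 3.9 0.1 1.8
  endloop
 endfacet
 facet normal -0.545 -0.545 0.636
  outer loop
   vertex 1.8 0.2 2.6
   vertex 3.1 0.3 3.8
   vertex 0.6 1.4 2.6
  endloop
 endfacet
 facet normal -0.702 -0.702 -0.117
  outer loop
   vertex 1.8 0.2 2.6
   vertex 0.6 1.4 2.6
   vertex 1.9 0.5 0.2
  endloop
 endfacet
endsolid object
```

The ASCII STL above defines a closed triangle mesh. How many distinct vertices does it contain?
9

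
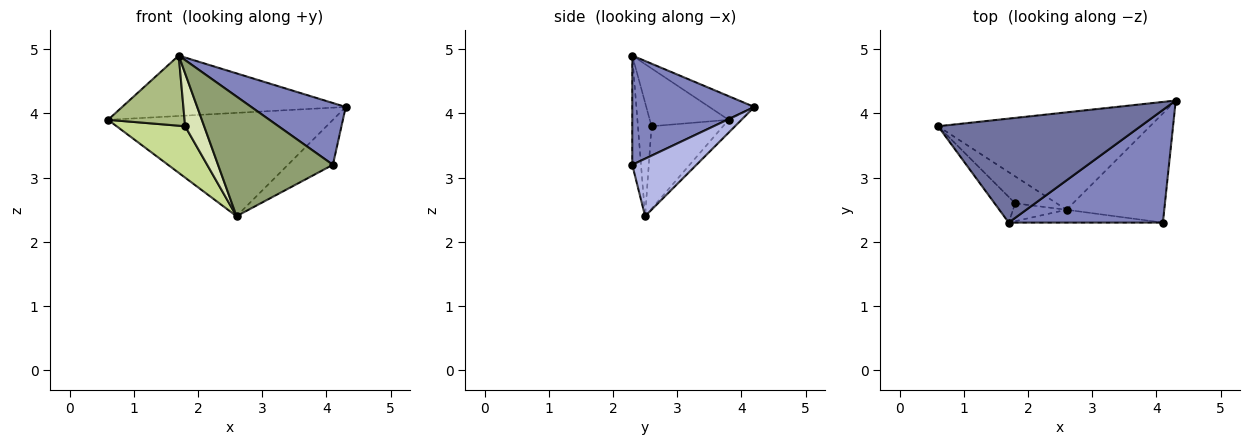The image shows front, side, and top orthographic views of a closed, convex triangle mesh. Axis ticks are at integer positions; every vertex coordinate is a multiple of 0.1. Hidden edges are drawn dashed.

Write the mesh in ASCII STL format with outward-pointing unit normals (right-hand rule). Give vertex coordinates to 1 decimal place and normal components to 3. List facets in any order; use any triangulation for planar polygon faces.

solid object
 facet normal -0.101 0.500 0.860
  outer loop
   vertex 1.7 2.3 4.9
   vertex 4.3 4.2 4.1
   vertex 0.6 3.8 3.9
  endloop
 endfacet
 facet normal 0.528 -0.408 0.745
  outer loop
   vertex 1.7 2.3 4.9
   vertex 4.1 2.3 3.2
   vertex 4.3 4.2 4.1
  endloop
 endfacet
 facet normal -0.042 0.727 -0.685
  outer loop
   vertex 2.6 2.5 2.4
   vertex 0.6 3.8 3.9
   vertex 4.3 4.2 4.1
  endloop
 endfacet
 facet normal 0.478 0.334 -0.812
  outer loop
   vertex 2.6 2.5 2.4
   vertex 4.3 4.2 4.1
   vertex 4.1 2.3 3.2
  endloop
 endfacet
 facet normal -0.075 -0.991 -0.106
  outer loop
   vertex 2.6 2.5 2.4
   vertex 4.1 2.3 3.2
   vertex 1.7 2.3 4.9
  endloop
 endfacet
 facet normal -0.695 -0.675 -0.247
  outer loop
   vertex 1.8 2.6 3.8
   vertex 1.7 2.3 4.9
   vertex 0.6 3.8 3.9
  endloop
 endfacet
 facet normal -0.679 -0.650 -0.341
  outer loop
   vertex 1.8 2.6 3.8
   vertex 0.6 3.8 3.9
   vertex 2.6 2.5 2.4
  endloop
 endfacet
 facet normal -0.561 -0.784 -0.265
  outer loop
   vertex 1.8 2.6 3.8
   vertex 2.6 2.5 2.4
   vertex 1.7 2.3 4.9
  endloop
 endfacet
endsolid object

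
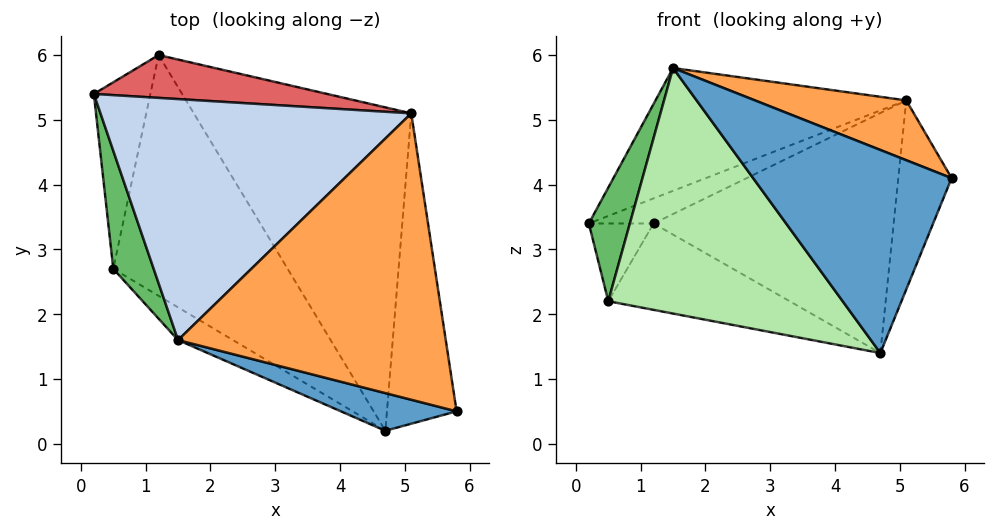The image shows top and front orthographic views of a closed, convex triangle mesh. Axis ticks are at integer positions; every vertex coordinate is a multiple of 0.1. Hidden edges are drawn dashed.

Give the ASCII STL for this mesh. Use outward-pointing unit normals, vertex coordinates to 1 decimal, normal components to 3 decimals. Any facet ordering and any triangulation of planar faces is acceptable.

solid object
 facet normal -0.177 -0.968 0.179
  outer loop
   vertex 4.7 0.2 1.4
   vertex 5.8 0.5 4.1
   vertex 1.5 1.6 5.8
  endloop
 endfacet
 facet normal -0.303 0.433 0.849
  outer loop
   vertex 5.1 5.1 5.3
   vertex 0.2 5.4 3.4
   vertex 1.5 1.6 5.8
  endloop
 endfacet
 facet normal 0.317 -0.194 0.928
  outer loop
   vertex 5.1 5.1 5.3
   vertex 1.5 1.6 5.8
   vertex 5.8 0.5 4.1
  endloop
 endfacet
 facet normal 0.890 0.237 -0.389
  outer loop
   vertex 5.1 5.1 5.3
   vertex 5.8 0.5 4.1
   vertex 4.7 0.2 1.4
  endloop
 endfacet
 facet normal -0.958 -0.198 0.206
  outer loop
   vertex 0.5 2.7 2.2
   vertex 1.5 1.6 5.8
   vertex 0.2 5.4 3.4
  endloop
 endfacet
 facet normal -0.524 -0.844 -0.112
  outer loop
   vertex 0.5 2.7 2.2
   vertex 4.7 0.2 1.4
   vertex 1.5 1.6 5.8
  endloop
 endfacet
 facet normal -0.290 0.484 0.825
  outer loop
   vertex 1.2 6.0 3.4
   vertex 0.2 5.4 3.4
   vertex 5.1 5.1 5.3
  endloop
 endfacet
 facet normal 0.467 0.527 -0.710
  outer loop
   vertex 1.2 6.0 3.4
   vertex 5.1 5.1 5.3
   vertex 4.7 0.2 1.4
  endloop
 endfacet
 facet normal -0.225 0.375 -0.899
  outer loop
   vertex 1.2 6.0 3.4
   vertex 0.5 2.7 2.2
   vertex 0.2 5.4 3.4
  endloop
 endfacet
 facet normal 0.022 0.338 -0.941
  outer loop
   vertex 1.2 6.0 3.4
   vertex 4.7 0.2 1.4
   vertex 0.5 2.7 2.2
  endloop
 endfacet
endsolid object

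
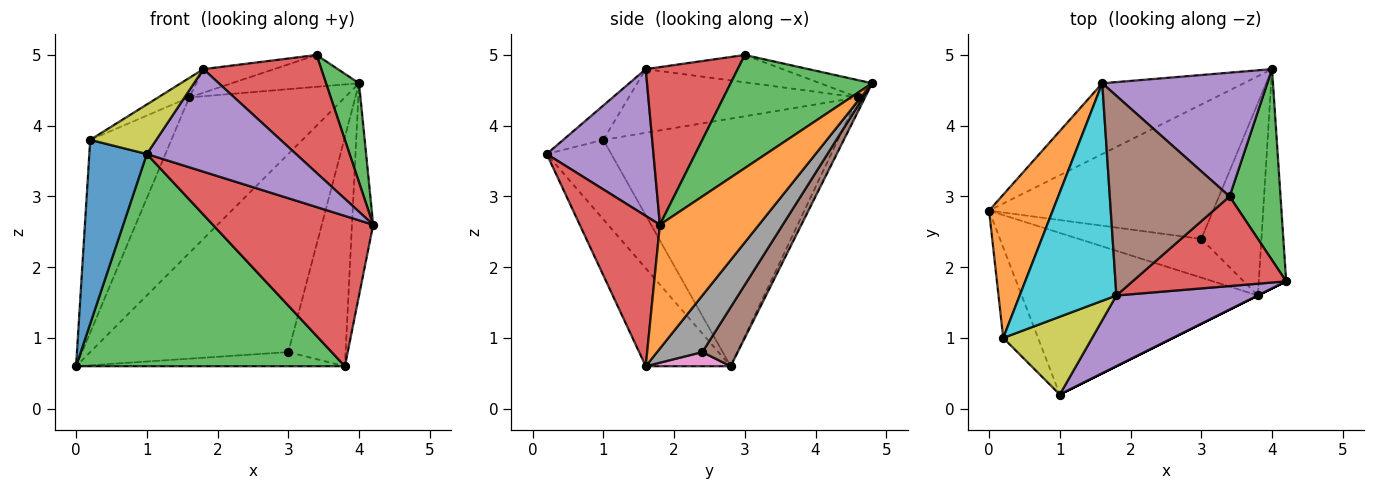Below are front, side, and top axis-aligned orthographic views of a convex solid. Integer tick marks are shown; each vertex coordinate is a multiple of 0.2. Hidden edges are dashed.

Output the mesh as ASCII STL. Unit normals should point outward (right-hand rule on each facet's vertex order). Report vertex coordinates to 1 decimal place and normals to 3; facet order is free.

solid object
 facet normal -0.041 0.910 -0.413
  outer loop
   vertex 1.6 4.6 4.4
   vertex 4.0 4.8 4.6
   vertex 0.0 2.8 0.6
  endloop
 endfacet
 facet normal 0.956 0.205 -0.212
  outer loop
   vertex 3.8 1.6 0.6
   vertex 4.0 4.8 4.6
   vertex 4.2 1.8 2.6
  endloop
 endfacet
 facet normal -0.244 -0.772 -0.588
  outer loop
   vertex 3.8 1.6 0.6
   vertex 1.0 0.2 3.6
   vertex 0.0 2.8 0.6
  endloop
 endfacet
 facet normal 0.447 -0.894 0.000
  outer loop
   vertex 3.8 1.6 0.6
   vertex 4.2 1.8 2.6
   vertex 1.0 0.2 3.6
  endloop
 endfacet
 facet normal 0.508 -0.709 0.489
  outer loop
   vertex 1.8 1.6 4.8
   vertex 1.0 0.2 3.6
   vertex 4.2 1.8 2.6
  endloop
 endfacet
 facet normal 0.146 0.819 -0.555
  outer loop
   vertex 3.0 2.4 0.8
   vertex 0.0 2.8 0.6
   vertex 4.0 4.8 4.6
  endloop
 endfacet
 facet normal 0.108 0.341 -0.934
  outer loop
   vertex 3.0 2.4 0.8
   vertex 3.8 1.6 0.6
   vertex 0.0 2.8 0.6
  endloop
 endfacet
 facet normal 0.518 0.655 -0.550
  outer loop
   vertex 3.0 2.4 0.8
   vertex 4.0 4.8 4.6
   vertex 3.8 1.6 0.6
  endloop
 endfacet
 facet normal -0.310 -0.510 0.802
  outer loop
   vertex 0.2 1.0 3.8
   vertex 1.0 0.2 3.6
   vertex 1.8 1.6 4.8
  endloop
 endfacet
 facet normal -0.548 0.074 0.833
  outer loop
   vertex 0.2 1.0 3.8
   vertex 1.8 1.6 4.8
   vertex 1.6 4.6 4.4
  endloop
 endfacet
 facet normal -0.710 -0.632 -0.311
  outer loop
   vertex 0.2 1.0 3.8
   vertex 0.0 2.8 0.6
   vertex 1.0 0.2 3.6
  endloop
 endfacet
 facet normal -0.918 0.318 0.236
  outer loop
   vertex 0.2 1.0 3.8
   vertex 1.6 4.6 4.4
   vertex 0.0 2.8 0.6
  endloop
 endfacet
 facet normal 0.892 -0.208 0.401
  outer loop
   vertex 3.4 3.0 5.0
   vertex 4.2 1.8 2.6
   vertex 4.0 4.8 4.6
  endloop
 endfacet
 facet normal 0.528 -0.676 0.514
  outer loop
   vertex 3.4 3.0 5.0
   vertex 1.8 1.6 4.8
   vertex 4.2 1.8 2.6
  endloop
 endfacet
 facet normal -0.101 0.248 0.964
  outer loop
   vertex 3.4 3.0 5.0
   vertex 4.0 4.8 4.6
   vertex 1.6 4.6 4.4
  endloop
 endfacet
 facet normal -0.221 0.114 0.969
  outer loop
   vertex 3.4 3.0 5.0
   vertex 1.6 4.6 4.4
   vertex 1.8 1.6 4.8
  endloop
 endfacet
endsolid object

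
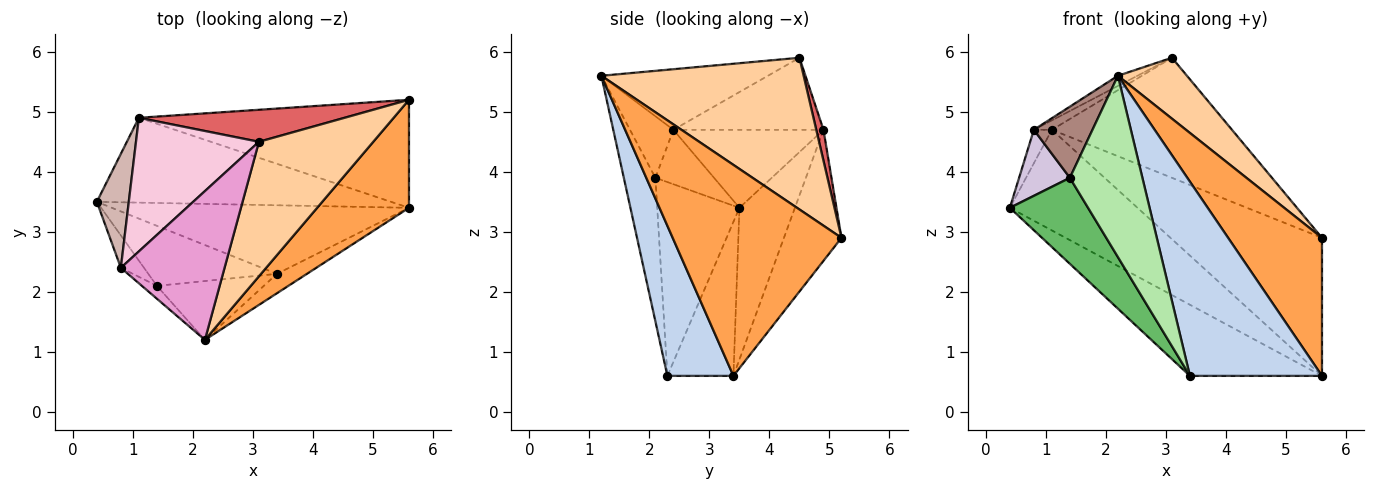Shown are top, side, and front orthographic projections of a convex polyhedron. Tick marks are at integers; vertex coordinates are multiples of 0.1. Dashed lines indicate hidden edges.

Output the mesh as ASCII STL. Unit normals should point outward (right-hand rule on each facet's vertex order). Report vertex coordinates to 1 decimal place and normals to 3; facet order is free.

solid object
 facet normal -0.339 0.677 -0.653
  outer loop
   vertex 3.4 2.3 0.6
   vertex 0.4 3.5 3.4
   vertex 5.6 3.4 0.6
  endloop
 endfacet
 facet normal 0.445 -0.891 -0.089
  outer loop
   vertex 3.4 2.3 0.6
   vertex 5.6 3.4 0.6
   vertex 2.2 1.2 5.6
  endloop
 endfacet
 facet normal 0.817 -0.454 0.356
  outer loop
   vertex 5.6 5.2 2.9
   vertex 2.2 1.2 5.6
   vertex 5.6 3.4 0.6
  endloop
 endfacet
 facet normal 0.770 -0.263 0.581
  outer loop
   vertex 5.6 5.2 2.9
   vertex 3.1 4.5 5.9
   vertex 2.2 1.2 5.6
  endloop
 endfacet
 facet normal -0.653 -0.621 -0.433
  outer loop
   vertex 1.4 2.1 3.9
   vertex 0.4 3.5 3.4
   vertex 3.4 2.3 0.6
  endloop
 endfacet
 facet normal -0.383 -0.879 -0.285
  outer loop
   vertex 1.4 2.1 3.9
   vertex 3.4 2.3 0.6
   vertex 2.2 1.2 5.6
  endloop
 endfacet
 facet normal 0.039 0.966 0.257
  outer loop
   vertex 1.1 4.9 4.7
   vertex 3.1 4.5 5.9
   vertex 5.6 5.2 2.9
  endloop
 endfacet
 facet normal -0.315 0.726 -0.612
  outer loop
   vertex 1.1 4.9 4.7
   vertex 5.6 3.4 0.6
   vertex 0.4 3.5 3.4
  endloop
 endfacet
 facet normal -0.286 0.754 -0.590
  outer loop
   vertex 1.1 4.9 4.7
   vertex 5.6 5.2 2.9
   vertex 5.6 3.4 0.6
  endloop
 endfacet
 facet normal -0.720 -0.623 -0.306
  outer loop
   vertex 0.8 2.4 4.7
   vertex 0.4 3.5 3.4
   vertex 1.4 2.1 3.9
  endloop
 endfacet
 facet normal -0.589 -0.795 -0.144
  outer loop
   vertex 0.8 2.4 4.7
   vertex 1.4 2.1 3.9
   vertex 2.2 1.2 5.6
  endloop
 endfacet
 facet normal -0.920 0.110 0.376
  outer loop
   vertex 0.8 2.4 4.7
   vertex 1.1 4.9 4.7
   vertex 0.4 3.5 3.4
  endloop
 endfacet
 facet normal -0.504 0.059 0.862
  outer loop
   vertex 0.8 2.4 4.7
   vertex 2.2 1.2 5.6
   vertex 3.1 4.5 5.9
  endloop
 endfacet
 facet normal -0.505 0.061 0.861
  outer loop
   vertex 0.8 2.4 4.7
   vertex 3.1 4.5 5.9
   vertex 1.1 4.9 4.7
  endloop
 endfacet
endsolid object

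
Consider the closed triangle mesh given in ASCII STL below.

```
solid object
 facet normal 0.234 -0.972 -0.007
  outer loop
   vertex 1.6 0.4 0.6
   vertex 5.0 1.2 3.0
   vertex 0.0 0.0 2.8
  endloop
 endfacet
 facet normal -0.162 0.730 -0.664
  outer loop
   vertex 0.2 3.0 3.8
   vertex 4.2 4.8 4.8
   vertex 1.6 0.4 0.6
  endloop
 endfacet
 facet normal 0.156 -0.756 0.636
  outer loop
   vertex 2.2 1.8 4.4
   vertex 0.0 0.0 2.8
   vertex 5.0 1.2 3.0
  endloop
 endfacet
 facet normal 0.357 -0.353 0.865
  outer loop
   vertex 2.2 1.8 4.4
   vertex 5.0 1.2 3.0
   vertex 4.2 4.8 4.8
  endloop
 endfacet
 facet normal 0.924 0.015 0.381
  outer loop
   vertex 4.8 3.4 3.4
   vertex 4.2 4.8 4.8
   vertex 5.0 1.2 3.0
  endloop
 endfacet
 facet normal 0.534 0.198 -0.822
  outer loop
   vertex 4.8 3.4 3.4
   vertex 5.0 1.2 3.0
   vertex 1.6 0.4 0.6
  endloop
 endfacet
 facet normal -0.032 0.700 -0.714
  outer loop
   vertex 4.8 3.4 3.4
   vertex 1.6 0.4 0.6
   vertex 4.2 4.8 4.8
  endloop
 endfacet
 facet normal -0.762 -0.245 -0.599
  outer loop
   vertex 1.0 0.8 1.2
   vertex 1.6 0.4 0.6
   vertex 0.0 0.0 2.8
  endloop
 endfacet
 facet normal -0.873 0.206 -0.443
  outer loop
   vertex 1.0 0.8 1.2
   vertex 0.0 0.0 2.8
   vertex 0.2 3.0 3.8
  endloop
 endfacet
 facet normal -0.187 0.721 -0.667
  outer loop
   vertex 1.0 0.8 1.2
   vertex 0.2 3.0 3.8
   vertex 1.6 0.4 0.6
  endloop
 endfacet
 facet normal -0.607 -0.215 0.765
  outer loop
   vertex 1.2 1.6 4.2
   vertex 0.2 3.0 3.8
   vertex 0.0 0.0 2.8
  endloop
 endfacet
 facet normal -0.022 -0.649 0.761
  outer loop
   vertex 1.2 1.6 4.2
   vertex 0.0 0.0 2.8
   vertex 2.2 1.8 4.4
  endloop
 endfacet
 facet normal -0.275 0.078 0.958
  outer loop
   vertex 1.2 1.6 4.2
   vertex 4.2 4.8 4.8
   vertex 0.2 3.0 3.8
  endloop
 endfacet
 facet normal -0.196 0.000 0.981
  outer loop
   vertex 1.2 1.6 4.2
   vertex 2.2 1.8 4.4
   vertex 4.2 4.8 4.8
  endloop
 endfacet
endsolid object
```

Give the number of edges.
21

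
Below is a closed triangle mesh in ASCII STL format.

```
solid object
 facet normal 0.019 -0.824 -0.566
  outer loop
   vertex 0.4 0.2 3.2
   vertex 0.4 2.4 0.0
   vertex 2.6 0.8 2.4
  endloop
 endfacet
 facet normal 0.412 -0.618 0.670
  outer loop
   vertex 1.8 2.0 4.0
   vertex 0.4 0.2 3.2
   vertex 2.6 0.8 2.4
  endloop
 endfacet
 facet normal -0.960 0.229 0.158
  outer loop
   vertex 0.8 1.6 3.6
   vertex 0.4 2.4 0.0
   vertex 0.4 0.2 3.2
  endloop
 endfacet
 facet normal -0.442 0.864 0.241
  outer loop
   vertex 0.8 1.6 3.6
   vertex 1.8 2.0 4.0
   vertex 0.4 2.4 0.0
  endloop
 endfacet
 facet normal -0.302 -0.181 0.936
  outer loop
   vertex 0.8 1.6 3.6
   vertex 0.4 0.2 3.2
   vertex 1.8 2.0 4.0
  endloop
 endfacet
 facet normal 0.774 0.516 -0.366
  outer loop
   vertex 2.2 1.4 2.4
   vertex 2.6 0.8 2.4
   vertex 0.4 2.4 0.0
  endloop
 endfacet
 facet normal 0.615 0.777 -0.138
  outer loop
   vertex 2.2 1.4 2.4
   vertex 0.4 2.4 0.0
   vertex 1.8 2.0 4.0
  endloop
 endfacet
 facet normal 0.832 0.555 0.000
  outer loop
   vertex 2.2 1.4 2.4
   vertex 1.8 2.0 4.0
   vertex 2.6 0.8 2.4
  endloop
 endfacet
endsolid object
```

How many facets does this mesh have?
8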